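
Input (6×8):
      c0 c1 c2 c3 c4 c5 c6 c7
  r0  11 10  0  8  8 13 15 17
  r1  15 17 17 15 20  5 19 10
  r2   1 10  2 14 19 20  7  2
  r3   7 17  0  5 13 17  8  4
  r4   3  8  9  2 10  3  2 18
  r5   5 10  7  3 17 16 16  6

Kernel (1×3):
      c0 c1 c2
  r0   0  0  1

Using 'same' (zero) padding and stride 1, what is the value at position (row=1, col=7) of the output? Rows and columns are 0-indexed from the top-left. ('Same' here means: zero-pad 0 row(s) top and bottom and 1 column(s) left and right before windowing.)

The receptive field on the zero-padded input at this output position is [19 10 0]. Elementwise product with the kernel and sum: 0·1.

0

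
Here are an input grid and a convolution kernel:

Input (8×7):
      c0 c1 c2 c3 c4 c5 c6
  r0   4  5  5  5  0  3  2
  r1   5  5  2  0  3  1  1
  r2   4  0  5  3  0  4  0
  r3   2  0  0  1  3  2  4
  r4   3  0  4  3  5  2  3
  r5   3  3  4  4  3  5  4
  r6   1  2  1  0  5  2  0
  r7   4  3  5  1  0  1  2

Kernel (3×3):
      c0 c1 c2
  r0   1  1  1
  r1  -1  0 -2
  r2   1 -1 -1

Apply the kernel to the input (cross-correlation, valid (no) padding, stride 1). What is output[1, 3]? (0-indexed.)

The receptive field on the input at this output position is [0 3 1 / 3 0 4 / 1 3 2]. Elementwise product with the kernel and sum: 0·1 + 3·1 + 1·1 + 3·-1 + 4·-2 + 1·1 + 3·-1 + 2·-1.

-11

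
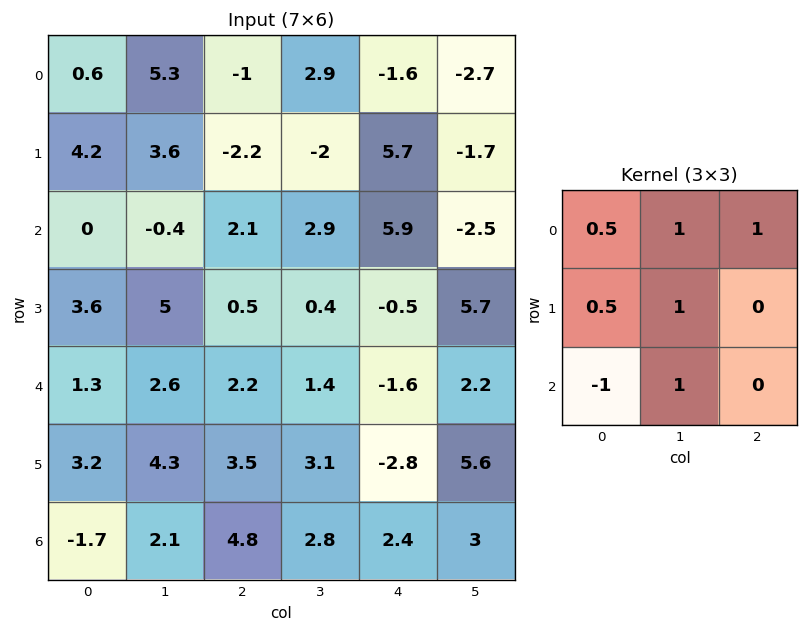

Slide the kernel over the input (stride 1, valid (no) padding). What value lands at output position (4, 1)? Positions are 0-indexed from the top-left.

The receptive field on the input at this output position is [2.6 2.2 1.4 / 4.3 3.5 3.1 / 2.1 4.8 2.8]. Elementwise product with the kernel and sum: 2.6·0.5 + 2.2·1 + 1.4·1 + 4.3·0.5 + 3.5·1 + 2.1·-1 + 4.8·1.

13.25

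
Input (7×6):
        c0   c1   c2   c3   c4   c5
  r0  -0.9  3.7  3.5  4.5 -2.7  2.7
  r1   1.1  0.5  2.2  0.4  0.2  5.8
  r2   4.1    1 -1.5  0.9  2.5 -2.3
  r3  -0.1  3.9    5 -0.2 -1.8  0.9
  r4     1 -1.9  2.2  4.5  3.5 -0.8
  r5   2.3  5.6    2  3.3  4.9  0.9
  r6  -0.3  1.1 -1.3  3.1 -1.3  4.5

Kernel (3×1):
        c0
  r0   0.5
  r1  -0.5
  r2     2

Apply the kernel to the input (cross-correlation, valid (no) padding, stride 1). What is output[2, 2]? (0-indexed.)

The receptive field on the input at this output position is [-1.5 / 5 / 2.2]. Elementwise product with the kernel and sum: -1.5·0.5 + 5·-0.5 + 2.2·2.

1.15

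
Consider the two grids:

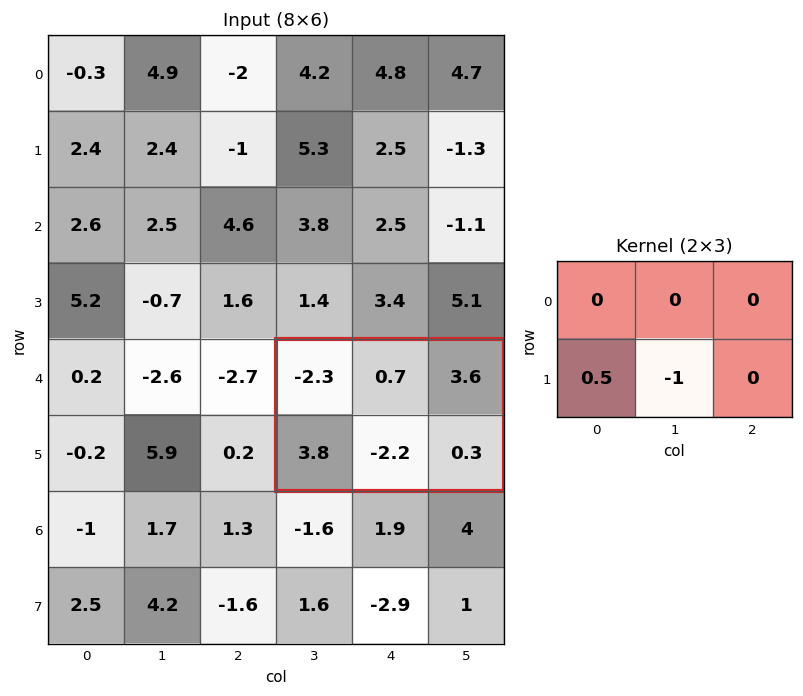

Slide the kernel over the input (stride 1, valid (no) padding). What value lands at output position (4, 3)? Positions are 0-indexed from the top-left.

4.1

The receptive field on the input at this output position is [-2.3 0.7 3.6 / 3.8 -2.2 0.3]. Elementwise product with the kernel and sum: 3.8·0.5 + -2.2·-1.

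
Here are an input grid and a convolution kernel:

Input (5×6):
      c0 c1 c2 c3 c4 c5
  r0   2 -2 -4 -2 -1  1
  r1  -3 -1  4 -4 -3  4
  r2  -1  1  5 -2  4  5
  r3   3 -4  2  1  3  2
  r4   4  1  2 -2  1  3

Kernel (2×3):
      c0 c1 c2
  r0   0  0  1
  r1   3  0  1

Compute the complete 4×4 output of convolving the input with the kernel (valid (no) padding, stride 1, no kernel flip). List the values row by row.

-9 -9 8 -7
6 -3 16 3
16 -13 13 10
16 2 10 -1

Output[0,0]: The receptive field on the input at this output position is [2 -2 -4 / -3 -1 4]. Elementwise product with the kernel and sum: -4·1 + -3·3 + 4·1.
Output[0,1]: The receptive field on the input at this output position is [-2 -4 -2 / -1 4 -4]. Elementwise product with the kernel and sum: -2·1 + -1·3 + -4·1.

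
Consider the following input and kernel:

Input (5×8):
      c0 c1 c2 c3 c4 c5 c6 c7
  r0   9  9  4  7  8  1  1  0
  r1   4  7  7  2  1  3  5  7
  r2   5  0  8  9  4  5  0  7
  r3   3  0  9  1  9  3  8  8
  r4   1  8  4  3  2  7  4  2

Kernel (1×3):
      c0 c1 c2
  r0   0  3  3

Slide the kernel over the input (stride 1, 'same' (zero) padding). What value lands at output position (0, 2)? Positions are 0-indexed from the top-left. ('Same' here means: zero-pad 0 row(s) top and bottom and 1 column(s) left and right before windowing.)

33

The receptive field on the zero-padded input at this output position is [9 4 7]. Elementwise product with the kernel and sum: 4·3 + 7·3.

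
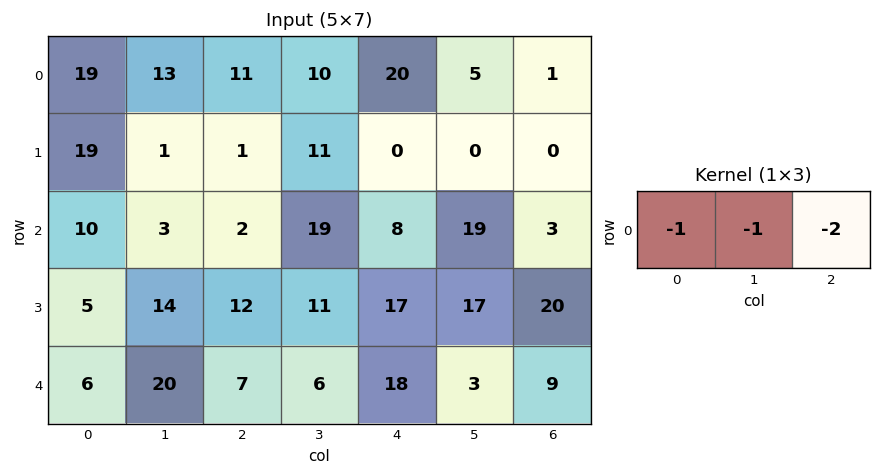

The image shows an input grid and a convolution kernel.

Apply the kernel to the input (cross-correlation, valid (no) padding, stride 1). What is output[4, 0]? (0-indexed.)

-40

The receptive field on the input at this output position is [6 20 7]. Elementwise product with the kernel and sum: 6·-1 + 20·-1 + 7·-2.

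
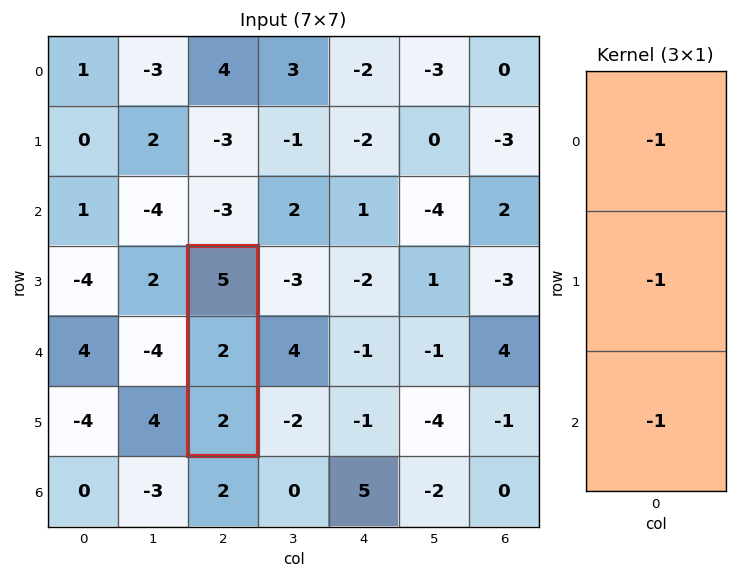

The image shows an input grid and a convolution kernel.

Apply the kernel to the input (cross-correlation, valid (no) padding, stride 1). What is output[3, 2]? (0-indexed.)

-9

The receptive field on the input at this output position is [5 / 2 / 2]. Elementwise product with the kernel and sum: 5·-1 + 2·-1 + 2·-1.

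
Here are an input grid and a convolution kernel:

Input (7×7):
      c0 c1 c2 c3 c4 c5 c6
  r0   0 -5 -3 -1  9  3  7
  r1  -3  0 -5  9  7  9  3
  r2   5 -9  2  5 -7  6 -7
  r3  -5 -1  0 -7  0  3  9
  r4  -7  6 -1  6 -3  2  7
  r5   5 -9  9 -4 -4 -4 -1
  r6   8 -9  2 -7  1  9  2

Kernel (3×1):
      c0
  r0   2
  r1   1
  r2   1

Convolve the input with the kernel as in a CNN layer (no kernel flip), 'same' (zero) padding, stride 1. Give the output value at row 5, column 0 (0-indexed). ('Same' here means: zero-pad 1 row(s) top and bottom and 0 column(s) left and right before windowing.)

The receptive field on the zero-padded input at this output position is [-7 / 5 / 8]. Elementwise product with the kernel and sum: -7·2 + 5·1 + 8·1.

-1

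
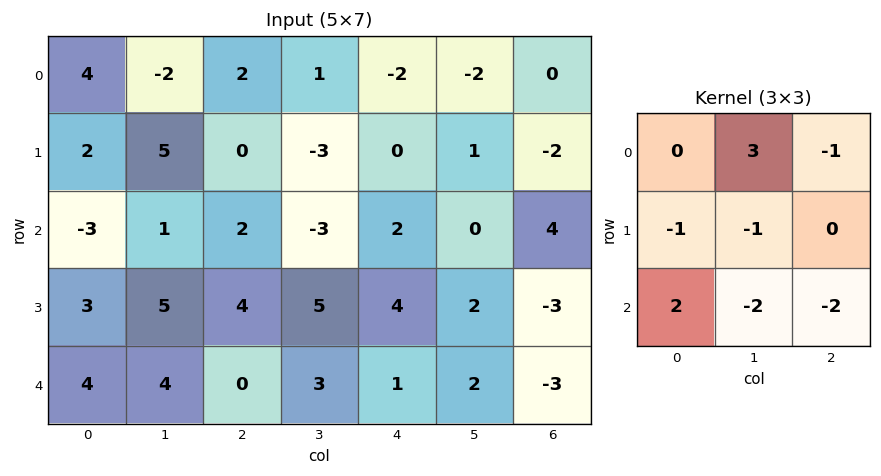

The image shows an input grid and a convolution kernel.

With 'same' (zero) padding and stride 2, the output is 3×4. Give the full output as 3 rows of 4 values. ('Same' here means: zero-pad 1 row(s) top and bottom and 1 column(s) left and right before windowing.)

-18 16 -7 8
-12 -8 -2 0
0 3 6 -8

Output[0,0]: The receptive field on the zero-padded input at this output position is [0 0 0 / 0 4 -2 / 0 2 5]. Elementwise product with the kernel and sum: 0·3 + 0·-1 + 0·-1 + 4·-1 + 0·2 + 2·-2 + 5·-2.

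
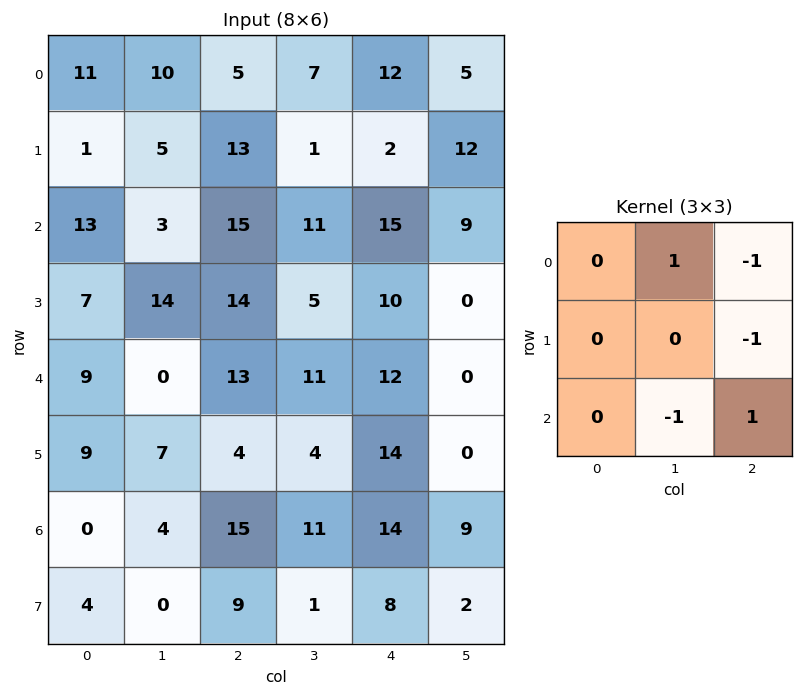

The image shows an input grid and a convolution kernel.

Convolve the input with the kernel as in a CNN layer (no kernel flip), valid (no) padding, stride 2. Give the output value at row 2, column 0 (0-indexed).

The receptive field on the input at this output position is [9 0 13 / 9 7 4 / 0 4 15]. Elementwise product with the kernel and sum: 0·1 + 13·-1 + 4·-1 + 4·-1 + 15·1.

-6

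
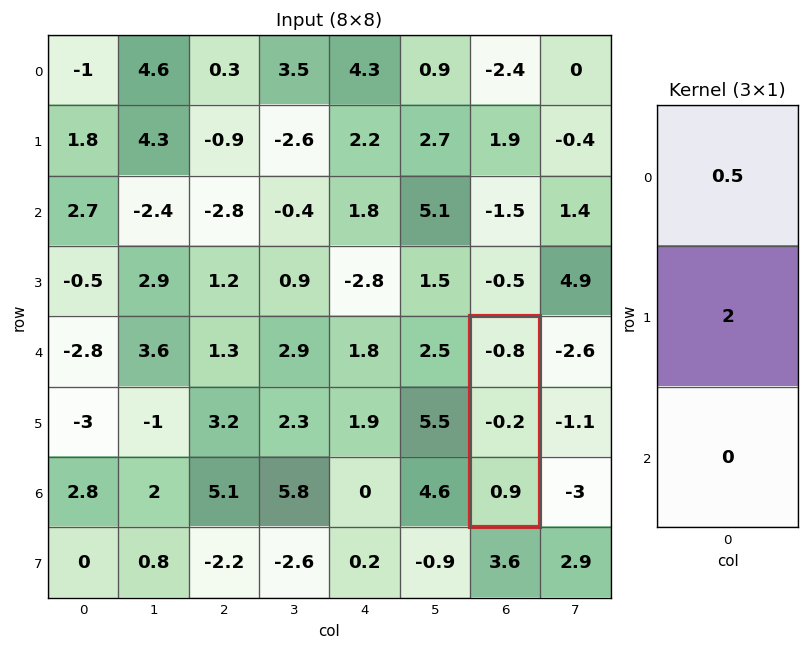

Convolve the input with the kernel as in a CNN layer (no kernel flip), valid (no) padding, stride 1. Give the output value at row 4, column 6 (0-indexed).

The receptive field on the input at this output position is [-0.8 / -0.2 / 0.9]. Elementwise product with the kernel and sum: -0.8·0.5 + -0.2·2.

-0.8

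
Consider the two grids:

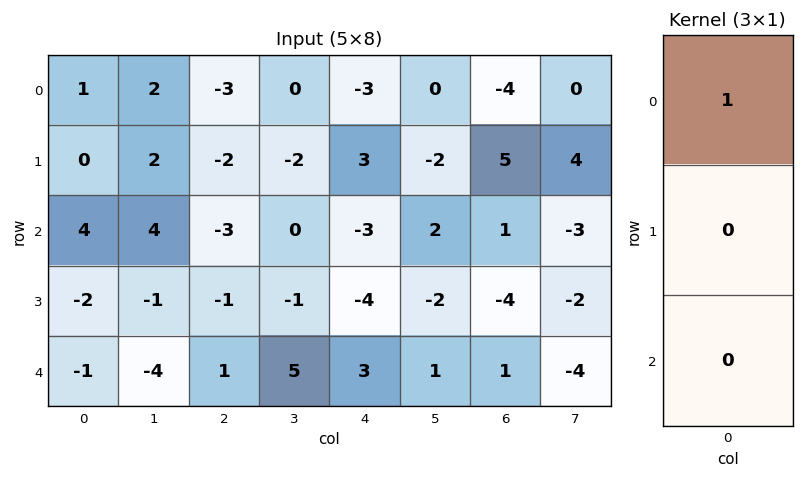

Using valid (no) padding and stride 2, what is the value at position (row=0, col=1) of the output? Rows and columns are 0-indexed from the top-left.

-3

The receptive field on the input at this output position is [-3 / -2 / -3]. Elementwise product with the kernel and sum: -3·1.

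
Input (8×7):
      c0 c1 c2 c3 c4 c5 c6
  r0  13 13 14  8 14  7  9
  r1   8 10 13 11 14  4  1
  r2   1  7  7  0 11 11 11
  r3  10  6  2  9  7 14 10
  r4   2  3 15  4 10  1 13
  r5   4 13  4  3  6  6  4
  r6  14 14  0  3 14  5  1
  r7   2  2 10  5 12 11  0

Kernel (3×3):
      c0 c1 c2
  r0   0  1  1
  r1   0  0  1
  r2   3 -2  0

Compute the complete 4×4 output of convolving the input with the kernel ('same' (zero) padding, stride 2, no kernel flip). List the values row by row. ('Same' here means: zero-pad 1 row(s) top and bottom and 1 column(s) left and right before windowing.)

Output[0,0]: The receptive field on the zero-padded input at this output position is [0 0 0 / 0 13 13 / 0 8 10]. Elementwise product with the kernel and sum: 0·1 + 0·1 + 13·1 + 0·3 + 8·-2.
Output[0,1]: The receptive field on the zero-padded input at this output position is [0 0 0 / 13 14 8 / 10 13 11]. Elementwise product with the kernel and sum: 0·1 + 0·1 + 8·1 + 10·3 + 13·-2.

-3 12 12 10
5 38 42 23
11 46 19 20
27 -4 8 37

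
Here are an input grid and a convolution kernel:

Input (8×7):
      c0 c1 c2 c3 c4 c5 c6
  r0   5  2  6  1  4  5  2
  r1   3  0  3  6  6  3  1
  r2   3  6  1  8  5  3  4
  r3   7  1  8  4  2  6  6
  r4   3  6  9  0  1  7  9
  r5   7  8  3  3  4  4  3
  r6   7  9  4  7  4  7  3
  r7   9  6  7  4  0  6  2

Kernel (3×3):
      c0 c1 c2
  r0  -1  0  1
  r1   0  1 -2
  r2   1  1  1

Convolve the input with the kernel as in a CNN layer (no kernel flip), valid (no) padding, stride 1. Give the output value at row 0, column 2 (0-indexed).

The receptive field on the input at this output position is [6 1 4 / 3 6 6 / 1 8 5]. Elementwise product with the kernel and sum: 6·-1 + 4·1 + 6·1 + 6·-2 + 1·1 + 8·1 + 5·1.

6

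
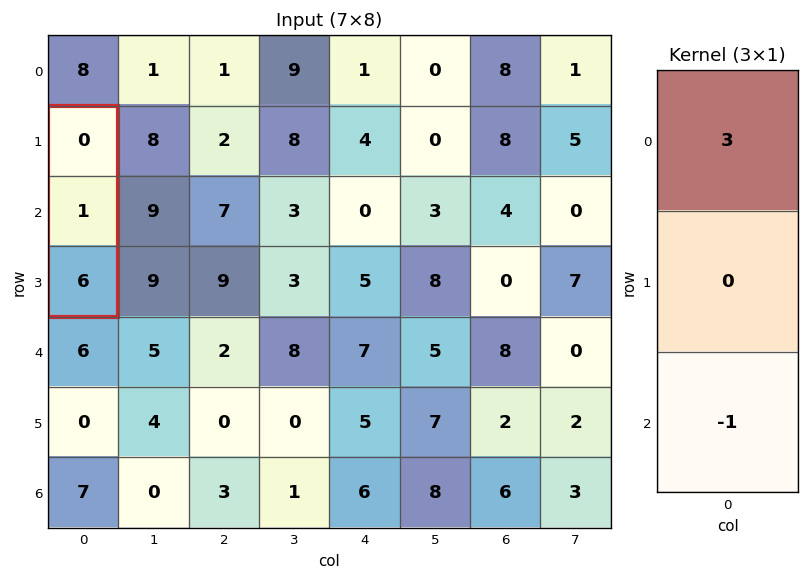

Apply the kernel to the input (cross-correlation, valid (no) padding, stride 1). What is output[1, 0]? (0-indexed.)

-6

The receptive field on the input at this output position is [0 / 1 / 6]. Elementwise product with the kernel and sum: 0·3 + 6·-1.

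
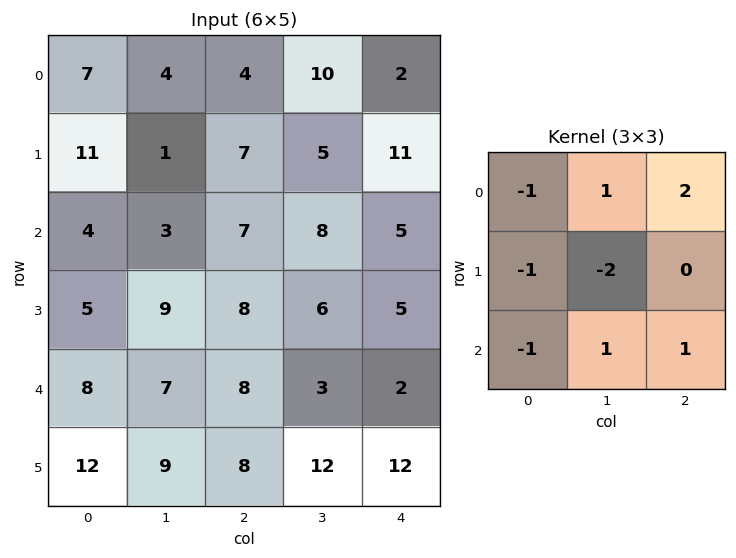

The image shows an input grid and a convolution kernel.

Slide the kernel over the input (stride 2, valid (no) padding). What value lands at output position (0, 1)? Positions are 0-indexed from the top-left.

The receptive field on the input at this output position is [4 10 2 / 7 5 11 / 7 8 5]. Elementwise product with the kernel and sum: 4·-1 + 10·1 + 2·2 + 7·-1 + 5·-2 + 7·-1 + 8·1 + 5·1.

-1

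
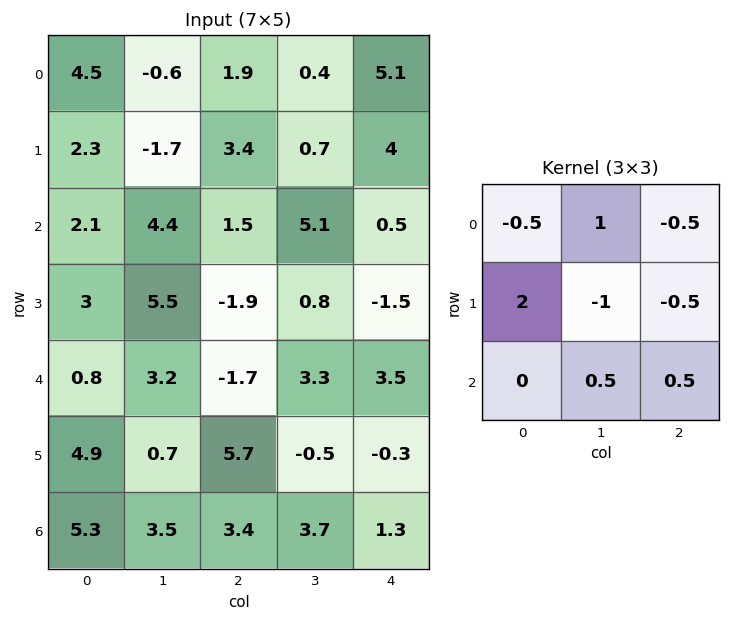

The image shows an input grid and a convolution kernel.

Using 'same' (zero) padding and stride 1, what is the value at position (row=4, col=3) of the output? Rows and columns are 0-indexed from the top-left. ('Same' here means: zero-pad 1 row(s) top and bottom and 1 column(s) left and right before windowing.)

The receptive field on the zero-padded input at this output position is [-1.9 0.8 -1.5 / -1.7 3.3 3.5 / 5.7 -0.5 -0.3]. Elementwise product with the kernel and sum: -1.9·-0.5 + 0.8·1 + -1.5·-0.5 + -1.7·2 + 3.3·-1 + 3.5·-0.5 + -0.5·0.5 + -0.3·0.5.

-6.35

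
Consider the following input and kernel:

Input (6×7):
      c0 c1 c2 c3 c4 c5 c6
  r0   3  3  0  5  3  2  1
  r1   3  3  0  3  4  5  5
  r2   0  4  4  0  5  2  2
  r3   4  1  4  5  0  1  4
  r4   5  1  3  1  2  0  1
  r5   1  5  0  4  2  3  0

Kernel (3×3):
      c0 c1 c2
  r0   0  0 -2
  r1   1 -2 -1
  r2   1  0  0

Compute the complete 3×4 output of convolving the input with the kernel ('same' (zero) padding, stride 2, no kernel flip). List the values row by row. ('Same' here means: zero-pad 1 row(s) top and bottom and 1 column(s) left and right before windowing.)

-9 1 0 5
-10 -9 -17 -1
-13 -11 -1 1

Output[0,0]: The receptive field on the zero-padded input at this output position is [0 0 0 / 0 3 3 / 0 3 3]. Elementwise product with the kernel and sum: 0·-2 + 0·1 + 3·-2 + 3·-1 + 0·1.
Output[0,1]: The receptive field on the zero-padded input at this output position is [0 0 0 / 3 0 5 / 3 0 3]. Elementwise product with the kernel and sum: 0·-2 + 3·1 + 0·-2 + 5·-1 + 3·1.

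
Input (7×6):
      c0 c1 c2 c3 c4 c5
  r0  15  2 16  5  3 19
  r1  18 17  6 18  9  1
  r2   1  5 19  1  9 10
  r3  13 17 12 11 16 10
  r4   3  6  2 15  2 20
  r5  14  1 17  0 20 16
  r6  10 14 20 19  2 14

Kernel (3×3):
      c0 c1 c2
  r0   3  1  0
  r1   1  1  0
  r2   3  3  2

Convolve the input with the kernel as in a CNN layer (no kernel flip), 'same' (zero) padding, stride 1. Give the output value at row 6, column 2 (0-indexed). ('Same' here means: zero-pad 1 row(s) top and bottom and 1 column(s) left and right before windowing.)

54

The receptive field on the zero-padded input at this output position is [1 17 0 / 14 20 19 / 0 0 0]. Elementwise product with the kernel and sum: 1·3 + 17·1 + 14·1 + 20·1 + 0·3 + 0·3 + 0·2.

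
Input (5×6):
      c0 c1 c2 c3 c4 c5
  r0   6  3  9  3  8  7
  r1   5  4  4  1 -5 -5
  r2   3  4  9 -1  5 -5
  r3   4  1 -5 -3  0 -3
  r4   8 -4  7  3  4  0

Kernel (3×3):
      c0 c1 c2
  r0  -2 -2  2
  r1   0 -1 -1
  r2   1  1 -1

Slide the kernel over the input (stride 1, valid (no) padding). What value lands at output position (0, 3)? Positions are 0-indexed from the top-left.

The receptive field on the input at this output position is [3 8 7 / 1 -5 -5 / -1 5 -5]. Elementwise product with the kernel and sum: 3·-2 + 8·-2 + 7·2 + -5·-1 + -5·-1 + -1·1 + 5·1 + -5·-1.

11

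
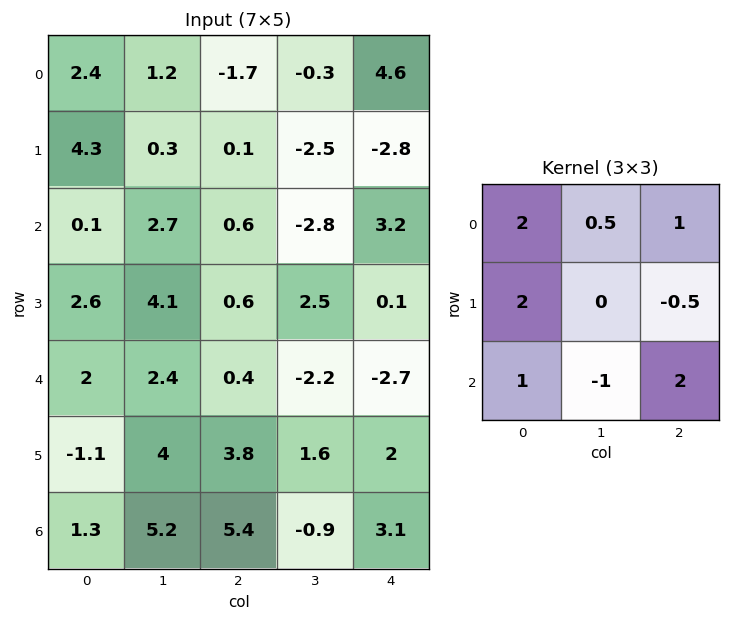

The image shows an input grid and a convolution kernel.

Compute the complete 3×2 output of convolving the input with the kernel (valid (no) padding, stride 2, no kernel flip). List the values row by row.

10.85 12.45
7.45 1.35
8.4 16.1

Output[0,0]: The receptive field on the input at this output position is [2.4 1.2 -1.7 / 4.3 0.3 0.1 / 0.1 2.7 0.6]. Elementwise product with the kernel and sum: 2.4·2 + 1.2·0.5 + -1.7·1 + 4.3·2 + 0.1·-0.5 + 0.1·1 + 2.7·-1 + 0.6·2.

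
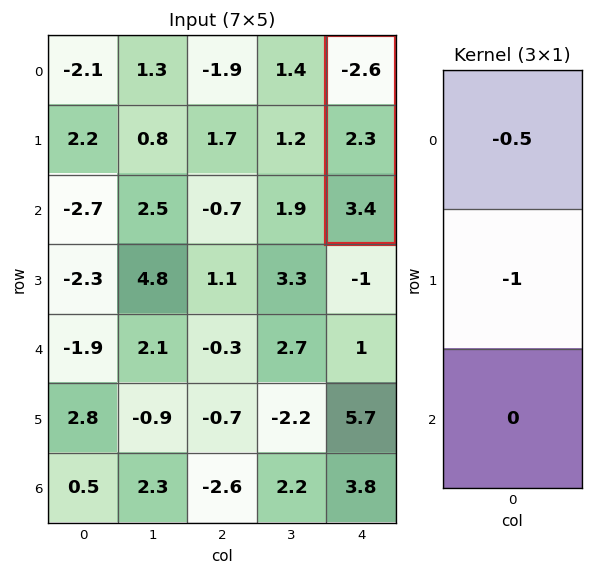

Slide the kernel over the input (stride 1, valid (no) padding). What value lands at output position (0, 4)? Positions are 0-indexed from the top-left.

The receptive field on the input at this output position is [-2.6 / 2.3 / 3.4]. Elementwise product with the kernel and sum: -2.6·-0.5 + 2.3·-1.

-1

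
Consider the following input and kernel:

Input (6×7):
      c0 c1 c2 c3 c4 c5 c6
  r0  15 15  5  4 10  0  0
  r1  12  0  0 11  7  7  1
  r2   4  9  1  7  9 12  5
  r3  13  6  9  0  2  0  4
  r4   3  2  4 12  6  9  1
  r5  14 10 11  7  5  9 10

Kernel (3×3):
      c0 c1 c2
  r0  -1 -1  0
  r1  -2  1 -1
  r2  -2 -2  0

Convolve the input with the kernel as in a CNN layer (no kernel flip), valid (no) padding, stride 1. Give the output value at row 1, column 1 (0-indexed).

The receptive field on the input at this output position is [0 0 11 / 9 1 7 / 6 9 0]. Elementwise product with the kernel and sum: 0·-1 + 0·-1 + 9·-2 + 1·1 + 7·-1 + 6·-2 + 9·-2.

-54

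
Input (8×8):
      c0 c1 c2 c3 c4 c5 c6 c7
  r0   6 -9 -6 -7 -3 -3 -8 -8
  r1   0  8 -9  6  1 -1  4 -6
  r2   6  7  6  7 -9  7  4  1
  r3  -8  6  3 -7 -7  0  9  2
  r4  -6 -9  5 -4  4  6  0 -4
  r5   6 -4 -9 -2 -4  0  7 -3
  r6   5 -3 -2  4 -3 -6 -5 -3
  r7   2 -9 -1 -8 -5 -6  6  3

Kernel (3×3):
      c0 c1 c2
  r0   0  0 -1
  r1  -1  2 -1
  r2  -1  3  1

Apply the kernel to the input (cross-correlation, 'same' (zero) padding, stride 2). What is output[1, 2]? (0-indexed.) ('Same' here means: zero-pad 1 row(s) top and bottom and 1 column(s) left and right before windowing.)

-45

The receptive field on the zero-padded input at this output position is [6 1 -1 / 7 -9 7 / -7 -7 0]. Elementwise product with the kernel and sum: -1·-1 + 7·-1 + -9·2 + 7·-1 + -7·-1 + -7·3 + 0·1.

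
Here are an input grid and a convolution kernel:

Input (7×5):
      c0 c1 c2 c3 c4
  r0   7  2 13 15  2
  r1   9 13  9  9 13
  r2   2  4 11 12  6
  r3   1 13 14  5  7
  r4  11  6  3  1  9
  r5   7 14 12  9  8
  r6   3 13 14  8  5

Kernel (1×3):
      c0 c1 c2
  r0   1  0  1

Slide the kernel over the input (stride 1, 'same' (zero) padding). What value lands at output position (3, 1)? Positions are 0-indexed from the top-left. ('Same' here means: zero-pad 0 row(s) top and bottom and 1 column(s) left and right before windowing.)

15

The receptive field on the zero-padded input at this output position is [1 13 14]. Elementwise product with the kernel and sum: 1·1 + 14·1.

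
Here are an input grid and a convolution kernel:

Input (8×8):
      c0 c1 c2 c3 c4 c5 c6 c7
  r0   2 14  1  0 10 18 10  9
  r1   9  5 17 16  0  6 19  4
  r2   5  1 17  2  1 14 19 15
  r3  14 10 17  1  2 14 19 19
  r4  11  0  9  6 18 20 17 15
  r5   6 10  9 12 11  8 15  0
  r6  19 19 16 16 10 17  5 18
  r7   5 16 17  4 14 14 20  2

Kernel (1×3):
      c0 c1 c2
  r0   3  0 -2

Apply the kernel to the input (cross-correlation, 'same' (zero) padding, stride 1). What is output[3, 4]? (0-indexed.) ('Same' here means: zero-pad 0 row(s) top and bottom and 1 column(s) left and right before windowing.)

The receptive field on the zero-padded input at this output position is [1 2 14]. Elementwise product with the kernel and sum: 1·3 + 14·-2.

-25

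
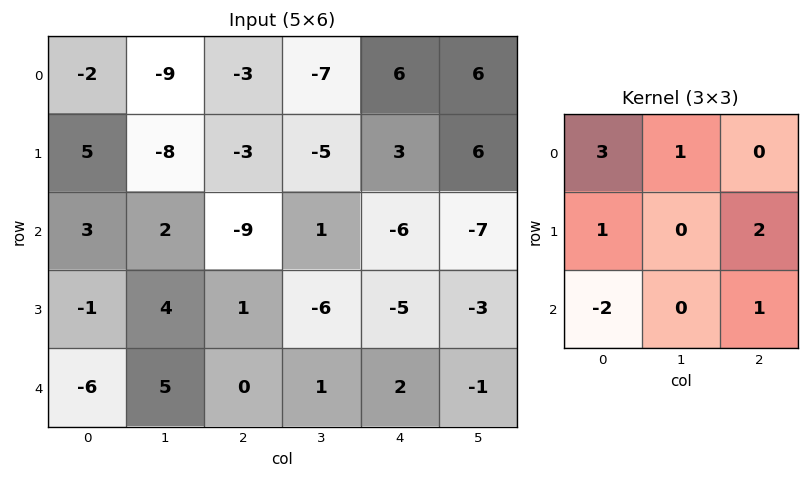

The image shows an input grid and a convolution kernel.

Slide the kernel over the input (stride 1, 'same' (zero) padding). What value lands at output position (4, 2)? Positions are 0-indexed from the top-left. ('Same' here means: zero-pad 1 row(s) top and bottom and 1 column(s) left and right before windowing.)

The receptive field on the zero-padded input at this output position is [4 1 -6 / 5 0 1 / 0 0 0]. Elementwise product with the kernel and sum: 4·3 + 1·1 + 5·1 + 1·2 + 0·-2 + 0·1.

20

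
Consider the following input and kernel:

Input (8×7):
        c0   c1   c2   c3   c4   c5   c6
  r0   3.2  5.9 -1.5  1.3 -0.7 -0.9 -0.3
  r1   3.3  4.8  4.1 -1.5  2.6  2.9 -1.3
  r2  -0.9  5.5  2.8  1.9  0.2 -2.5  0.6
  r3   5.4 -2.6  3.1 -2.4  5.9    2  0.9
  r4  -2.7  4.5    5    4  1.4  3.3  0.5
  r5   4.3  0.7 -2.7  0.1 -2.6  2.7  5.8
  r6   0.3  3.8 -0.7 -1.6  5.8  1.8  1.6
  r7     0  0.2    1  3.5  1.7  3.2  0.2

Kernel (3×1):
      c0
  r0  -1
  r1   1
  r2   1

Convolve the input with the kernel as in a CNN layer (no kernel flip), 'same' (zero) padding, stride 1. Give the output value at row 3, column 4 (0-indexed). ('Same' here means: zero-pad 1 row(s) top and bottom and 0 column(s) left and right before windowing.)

7.1

The receptive field on the zero-padded input at this output position is [0.2 / 5.9 / 1.4]. Elementwise product with the kernel and sum: 0.2·-1 + 5.9·1 + 1.4·1.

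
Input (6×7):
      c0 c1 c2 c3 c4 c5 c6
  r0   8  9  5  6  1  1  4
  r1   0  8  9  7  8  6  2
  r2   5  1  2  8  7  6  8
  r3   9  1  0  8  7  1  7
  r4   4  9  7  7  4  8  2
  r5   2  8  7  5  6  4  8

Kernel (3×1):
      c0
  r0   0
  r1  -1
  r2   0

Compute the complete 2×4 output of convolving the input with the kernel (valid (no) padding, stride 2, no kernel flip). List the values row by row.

0 -9 -8 -2
-9 0 -7 -7

Output[0,0]: The receptive field on the input at this output position is [8 / 0 / 5]. Elementwise product with the kernel and sum: 0·-1.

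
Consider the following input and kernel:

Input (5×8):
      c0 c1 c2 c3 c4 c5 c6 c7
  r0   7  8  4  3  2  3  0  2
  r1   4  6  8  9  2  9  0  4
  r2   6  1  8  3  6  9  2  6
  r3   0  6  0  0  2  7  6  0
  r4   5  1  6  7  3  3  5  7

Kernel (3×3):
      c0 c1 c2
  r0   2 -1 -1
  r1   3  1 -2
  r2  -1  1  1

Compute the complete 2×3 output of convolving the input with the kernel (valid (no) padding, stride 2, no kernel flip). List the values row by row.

Output[0,0]: The receptive field on the input at this output position is [7 8 4 / 4 6 8 / 6 1 8]. Elementwise product with the kernel and sum: 7·2 + 8·-1 + 4·-1 + 4·3 + 6·1 + 8·-2 + 6·-1 + 1·1 + 8·1.
Output[0,1]: The receptive field on the input at this output position is [4 3 2 / 8 9 2 / 8 3 6]. Elementwise product with the kernel and sum: 4·2 + 3·-1 + 2·-1 + 8·3 + 9·1 + 2·-2 + 8·-1 + 3·1 + 6·1.

7 33 21
11 7 7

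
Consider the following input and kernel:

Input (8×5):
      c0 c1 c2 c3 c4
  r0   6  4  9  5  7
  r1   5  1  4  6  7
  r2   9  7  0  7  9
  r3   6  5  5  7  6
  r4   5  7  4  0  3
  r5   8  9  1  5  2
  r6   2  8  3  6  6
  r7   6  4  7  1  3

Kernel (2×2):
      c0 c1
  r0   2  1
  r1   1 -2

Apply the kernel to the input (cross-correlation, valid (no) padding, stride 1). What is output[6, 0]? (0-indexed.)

The receptive field on the input at this output position is [2 8 / 6 4]. Elementwise product with the kernel and sum: 2·2 + 8·1 + 6·1 + 4·-2.

10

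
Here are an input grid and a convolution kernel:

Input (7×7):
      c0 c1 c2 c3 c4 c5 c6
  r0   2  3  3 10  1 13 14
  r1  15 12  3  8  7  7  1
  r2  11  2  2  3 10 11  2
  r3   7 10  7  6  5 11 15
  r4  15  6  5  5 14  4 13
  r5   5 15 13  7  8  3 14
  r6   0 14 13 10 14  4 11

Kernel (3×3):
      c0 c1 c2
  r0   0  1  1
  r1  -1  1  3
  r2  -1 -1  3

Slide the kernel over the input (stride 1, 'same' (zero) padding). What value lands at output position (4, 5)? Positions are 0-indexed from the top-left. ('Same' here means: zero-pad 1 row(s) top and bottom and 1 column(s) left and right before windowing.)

The receptive field on the zero-padded input at this output position is [5 11 15 / 14 4 13 / 8 3 14]. Elementwise product with the kernel and sum: 11·1 + 15·1 + 14·-1 + 4·1 + 13·3 + 8·-1 + 3·-1 + 14·3.

86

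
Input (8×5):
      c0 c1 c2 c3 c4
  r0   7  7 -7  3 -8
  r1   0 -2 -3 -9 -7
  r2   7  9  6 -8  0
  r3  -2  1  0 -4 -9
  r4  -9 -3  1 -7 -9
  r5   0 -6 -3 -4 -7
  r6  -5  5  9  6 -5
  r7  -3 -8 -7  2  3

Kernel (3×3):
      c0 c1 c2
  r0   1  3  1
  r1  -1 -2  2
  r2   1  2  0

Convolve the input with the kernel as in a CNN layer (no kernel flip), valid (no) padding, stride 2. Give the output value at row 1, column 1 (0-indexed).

-41

The receptive field on the input at this output position is [6 -8 0 / 0 -4 -9 / 1 -7 -9]. Elementwise product with the kernel and sum: 6·1 + -8·3 + 0·1 + 0·-1 + -4·-2 + -9·2 + 1·1 + -7·2.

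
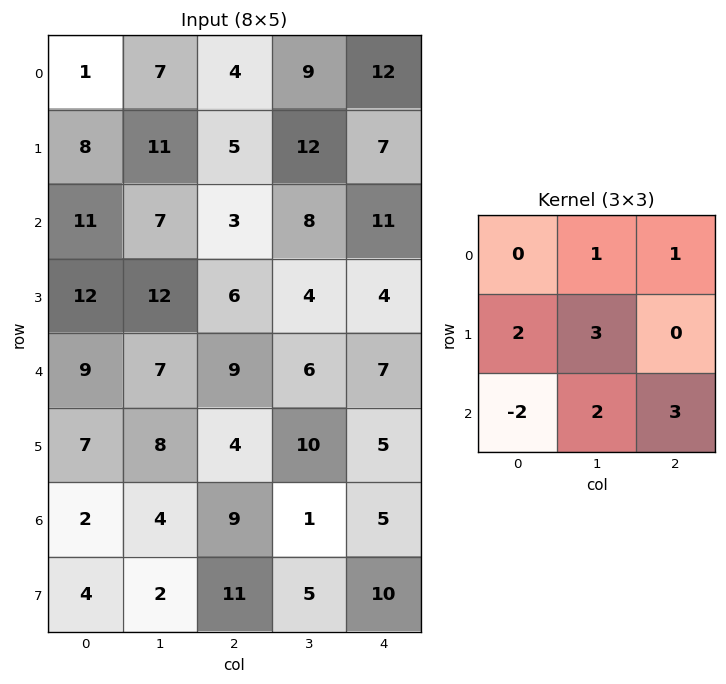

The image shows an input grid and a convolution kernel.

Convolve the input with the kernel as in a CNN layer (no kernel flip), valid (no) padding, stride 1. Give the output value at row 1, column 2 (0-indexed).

57

The receptive field on the input at this output position is [5 12 7 / 3 8 11 / 6 4 4]. Elementwise product with the kernel and sum: 12·1 + 7·1 + 3·2 + 8·3 + 6·-2 + 4·2 + 4·3.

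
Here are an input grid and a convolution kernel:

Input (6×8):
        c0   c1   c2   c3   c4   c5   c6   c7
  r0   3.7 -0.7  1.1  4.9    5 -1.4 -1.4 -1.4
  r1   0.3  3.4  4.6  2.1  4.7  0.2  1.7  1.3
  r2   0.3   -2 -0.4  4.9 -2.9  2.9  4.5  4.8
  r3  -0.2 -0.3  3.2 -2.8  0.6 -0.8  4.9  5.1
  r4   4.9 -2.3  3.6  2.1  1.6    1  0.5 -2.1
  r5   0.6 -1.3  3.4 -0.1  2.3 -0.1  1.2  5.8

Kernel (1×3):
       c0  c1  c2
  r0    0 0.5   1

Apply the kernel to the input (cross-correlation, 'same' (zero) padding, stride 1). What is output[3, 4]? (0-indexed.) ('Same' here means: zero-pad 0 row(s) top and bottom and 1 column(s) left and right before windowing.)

-0.5

The receptive field on the zero-padded input at this output position is [-2.8 0.6 -0.8]. Elementwise product with the kernel and sum: 0.6·0.5 + -0.8·1.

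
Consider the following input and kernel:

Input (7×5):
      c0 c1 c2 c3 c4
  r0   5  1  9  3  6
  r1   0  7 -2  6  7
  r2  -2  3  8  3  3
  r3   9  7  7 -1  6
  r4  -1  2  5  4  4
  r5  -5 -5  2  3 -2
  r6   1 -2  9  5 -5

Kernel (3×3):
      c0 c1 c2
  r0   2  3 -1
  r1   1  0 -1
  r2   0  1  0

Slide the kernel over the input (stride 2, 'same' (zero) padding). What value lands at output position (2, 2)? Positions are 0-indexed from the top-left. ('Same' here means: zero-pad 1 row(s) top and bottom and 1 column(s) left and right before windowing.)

The receptive field on the zero-padded input at this output position is [-1 6 0 / 4 4 0 / 3 -2 0]. Elementwise product with the kernel and sum: -1·2 + 6·3 + 0·-1 + 4·1 + 0·-1 + -2·1.

18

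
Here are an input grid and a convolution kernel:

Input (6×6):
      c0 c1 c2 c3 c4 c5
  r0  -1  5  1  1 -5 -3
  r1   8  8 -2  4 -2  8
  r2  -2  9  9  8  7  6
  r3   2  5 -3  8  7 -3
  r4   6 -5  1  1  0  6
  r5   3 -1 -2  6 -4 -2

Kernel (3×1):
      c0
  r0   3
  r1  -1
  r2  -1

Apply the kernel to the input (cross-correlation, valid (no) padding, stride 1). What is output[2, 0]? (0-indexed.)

The receptive field on the input at this output position is [-2 / 2 / 6]. Elementwise product with the kernel and sum: -2·3 + 2·-1 + 6·-1.

-14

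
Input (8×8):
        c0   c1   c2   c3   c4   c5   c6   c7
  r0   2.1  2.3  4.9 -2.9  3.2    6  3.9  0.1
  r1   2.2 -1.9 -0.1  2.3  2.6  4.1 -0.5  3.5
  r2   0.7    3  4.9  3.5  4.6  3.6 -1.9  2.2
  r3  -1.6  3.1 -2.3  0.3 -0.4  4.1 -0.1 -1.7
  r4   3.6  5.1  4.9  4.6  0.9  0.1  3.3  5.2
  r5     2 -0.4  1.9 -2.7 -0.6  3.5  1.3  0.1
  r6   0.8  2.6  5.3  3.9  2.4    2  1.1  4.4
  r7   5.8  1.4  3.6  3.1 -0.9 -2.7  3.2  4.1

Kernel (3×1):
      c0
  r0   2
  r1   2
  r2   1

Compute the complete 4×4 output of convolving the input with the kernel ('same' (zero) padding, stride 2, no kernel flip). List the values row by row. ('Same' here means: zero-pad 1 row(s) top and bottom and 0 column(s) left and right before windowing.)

6.4 9.7 9 7.3
4.2 7.3 14 -4.9
6 7.1 0.4 7.7
11.4 18 2.7 8

Output[0,0]: The receptive field on the zero-padded input at this output position is [0 / 2.1 / 2.2]. Elementwise product with the kernel and sum: 0·2 + 2.1·2 + 2.2·1.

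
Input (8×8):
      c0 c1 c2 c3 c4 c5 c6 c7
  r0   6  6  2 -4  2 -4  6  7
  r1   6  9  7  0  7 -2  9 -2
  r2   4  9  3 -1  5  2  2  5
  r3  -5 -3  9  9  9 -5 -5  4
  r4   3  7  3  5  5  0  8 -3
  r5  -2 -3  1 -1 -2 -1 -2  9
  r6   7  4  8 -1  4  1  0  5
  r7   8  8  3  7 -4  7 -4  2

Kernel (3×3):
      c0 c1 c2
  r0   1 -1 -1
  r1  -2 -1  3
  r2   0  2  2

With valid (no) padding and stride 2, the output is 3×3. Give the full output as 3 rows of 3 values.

Output[0,0]: The receptive field on the input at this output position is [6 6 2 / 6 9 7 / 4 9 3]. Elementwise product with the kernel and sum: 6·1 + 6·-1 + 2·-1 + 6·-2 + 9·-1 + 7·3 + 9·2 + 3·2.
Output[0,1]: The receptive field on the input at this output position is [2 -4 2 / 7 0 7 / 3 -1 5]. Elementwise product with the kernel and sum: 2·1 + -4·-1 + 2·-1 + 7·-2 + 0·-1 + 7·3 + -1·2 + 5·2.

22 19 23
52 19 -11
27 -8 -2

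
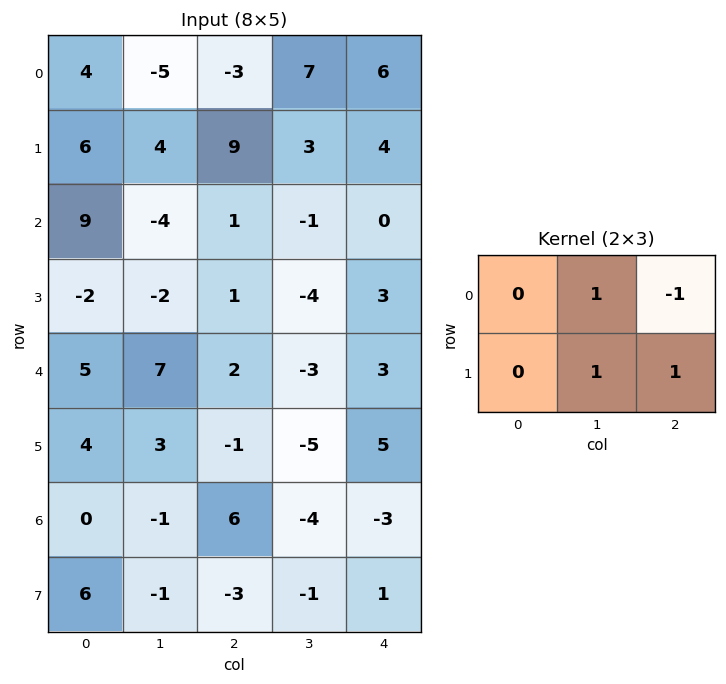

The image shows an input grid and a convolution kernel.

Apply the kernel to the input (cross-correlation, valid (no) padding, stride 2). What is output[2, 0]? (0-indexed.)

The receptive field on the input at this output position is [5 7 2 / 4 3 -1]. Elementwise product with the kernel and sum: 7·1 + 2·-1 + 3·1 + -1·1.

7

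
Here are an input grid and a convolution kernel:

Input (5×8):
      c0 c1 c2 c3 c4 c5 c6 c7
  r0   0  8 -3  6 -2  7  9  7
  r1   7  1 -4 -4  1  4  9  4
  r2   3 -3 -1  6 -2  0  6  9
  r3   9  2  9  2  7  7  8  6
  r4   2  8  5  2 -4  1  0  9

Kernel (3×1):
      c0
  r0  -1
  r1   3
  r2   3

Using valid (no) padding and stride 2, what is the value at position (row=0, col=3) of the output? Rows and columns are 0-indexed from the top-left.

36

The receptive field on the input at this output position is [9 / 9 / 6]. Elementwise product with the kernel and sum: 9·-1 + 9·3 + 6·3.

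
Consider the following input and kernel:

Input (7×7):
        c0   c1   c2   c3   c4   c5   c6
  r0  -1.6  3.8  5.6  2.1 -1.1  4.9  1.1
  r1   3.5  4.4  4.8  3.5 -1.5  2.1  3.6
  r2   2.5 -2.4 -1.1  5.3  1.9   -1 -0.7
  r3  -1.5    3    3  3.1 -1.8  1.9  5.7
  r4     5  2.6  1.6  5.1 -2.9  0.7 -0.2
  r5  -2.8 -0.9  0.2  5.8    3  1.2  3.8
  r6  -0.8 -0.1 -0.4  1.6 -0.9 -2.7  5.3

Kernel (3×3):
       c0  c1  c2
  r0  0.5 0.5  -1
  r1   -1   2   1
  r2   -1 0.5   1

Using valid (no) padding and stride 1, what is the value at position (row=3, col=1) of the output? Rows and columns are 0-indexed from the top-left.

12.4

The receptive field on the input at this output position is [3 3 3.1 / 2.6 1.6 5.1 / -0.9 0.2 5.8]. Elementwise product with the kernel and sum: 3·0.5 + 3·0.5 + 3.1·-1 + 2.6·-1 + 1.6·2 + 5.1·1 + -0.9·-1 + 0.2·0.5 + 5.8·1.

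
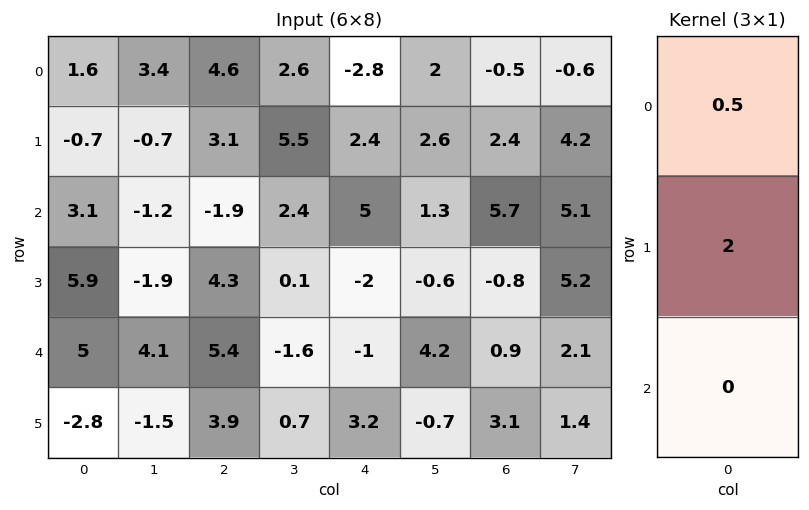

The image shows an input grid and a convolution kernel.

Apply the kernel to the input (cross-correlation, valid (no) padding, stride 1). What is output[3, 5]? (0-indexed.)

The receptive field on the input at this output position is [-0.6 / 4.2 / -0.7]. Elementwise product with the kernel and sum: -0.6·0.5 + 4.2·2.

8.1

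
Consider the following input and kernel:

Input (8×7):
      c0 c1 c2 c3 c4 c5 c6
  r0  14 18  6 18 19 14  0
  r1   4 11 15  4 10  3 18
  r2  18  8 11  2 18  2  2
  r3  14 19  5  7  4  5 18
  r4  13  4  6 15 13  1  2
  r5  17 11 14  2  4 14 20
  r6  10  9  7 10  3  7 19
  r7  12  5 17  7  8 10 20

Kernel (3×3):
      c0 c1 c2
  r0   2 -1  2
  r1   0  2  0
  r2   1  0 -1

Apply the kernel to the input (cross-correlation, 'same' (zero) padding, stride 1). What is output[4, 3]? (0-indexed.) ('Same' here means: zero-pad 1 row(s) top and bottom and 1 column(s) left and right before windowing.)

51

The receptive field on the zero-padded input at this output position is [5 7 4 / 6 15 13 / 14 2 4]. Elementwise product with the kernel and sum: 5·2 + 7·-1 + 4·2 + 15·2 + 14·1 + 4·-1.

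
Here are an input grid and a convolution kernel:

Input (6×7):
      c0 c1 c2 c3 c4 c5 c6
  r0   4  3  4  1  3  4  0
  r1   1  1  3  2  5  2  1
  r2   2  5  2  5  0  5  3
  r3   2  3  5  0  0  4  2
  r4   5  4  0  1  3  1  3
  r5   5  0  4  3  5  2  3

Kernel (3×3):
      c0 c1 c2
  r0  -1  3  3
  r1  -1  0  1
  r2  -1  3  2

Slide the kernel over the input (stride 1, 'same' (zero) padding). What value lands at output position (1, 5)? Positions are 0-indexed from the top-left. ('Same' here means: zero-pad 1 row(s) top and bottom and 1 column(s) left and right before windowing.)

The receptive field on the zero-padded input at this output position is [3 4 0 / 5 2 1 / 0 5 3]. Elementwise product with the kernel and sum: 3·-1 + 4·3 + 0·3 + 5·-1 + 1·1 + 0·-1 + 5·3 + 3·2.

26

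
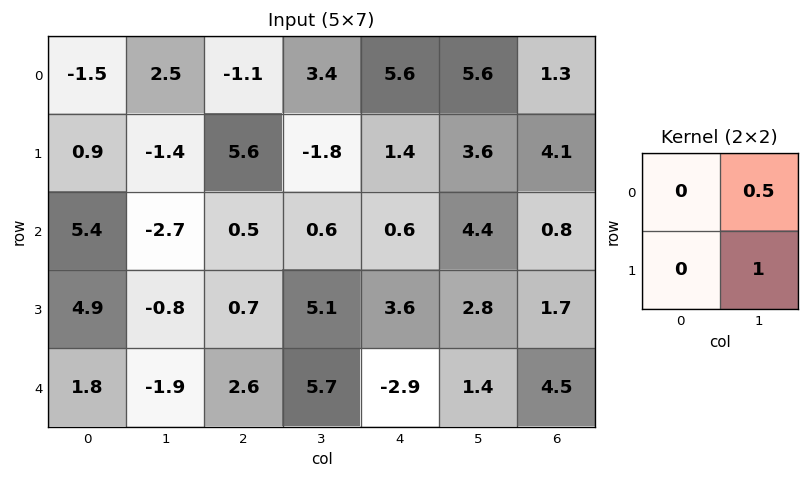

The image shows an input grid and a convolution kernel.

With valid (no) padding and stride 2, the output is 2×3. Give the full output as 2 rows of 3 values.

Output[0,0]: The receptive field on the input at this output position is [-1.5 2.5 / 0.9 -1.4]. Elementwise product with the kernel and sum: 2.5·0.5 + -1.4·1.

-0.15 -0.1 6.4
-2.15 5.4 5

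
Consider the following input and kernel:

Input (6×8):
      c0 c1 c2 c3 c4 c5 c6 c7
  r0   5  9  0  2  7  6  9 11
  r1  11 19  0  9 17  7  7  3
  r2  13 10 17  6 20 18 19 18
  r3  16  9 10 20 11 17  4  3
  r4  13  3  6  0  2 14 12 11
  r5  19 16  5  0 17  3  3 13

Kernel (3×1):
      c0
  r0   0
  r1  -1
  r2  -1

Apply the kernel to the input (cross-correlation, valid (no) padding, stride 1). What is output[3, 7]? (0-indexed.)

The receptive field on the input at this output position is [3 / 11 / 13]. Elementwise product with the kernel and sum: 11·-1 + 13·-1.

-24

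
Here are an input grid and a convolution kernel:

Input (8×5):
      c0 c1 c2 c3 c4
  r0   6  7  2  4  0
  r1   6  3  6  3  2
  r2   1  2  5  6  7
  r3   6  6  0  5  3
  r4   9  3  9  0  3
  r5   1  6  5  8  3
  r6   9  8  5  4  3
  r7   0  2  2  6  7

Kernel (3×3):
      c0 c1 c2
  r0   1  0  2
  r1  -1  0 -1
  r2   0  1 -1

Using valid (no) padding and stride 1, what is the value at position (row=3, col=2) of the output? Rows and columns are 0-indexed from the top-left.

-1

The receptive field on the input at this output position is [0 5 3 / 9 0 3 / 5 8 3]. Elementwise product with the kernel and sum: 0·1 + 3·2 + 9·-1 + 3·-1 + 8·1 + 3·-1.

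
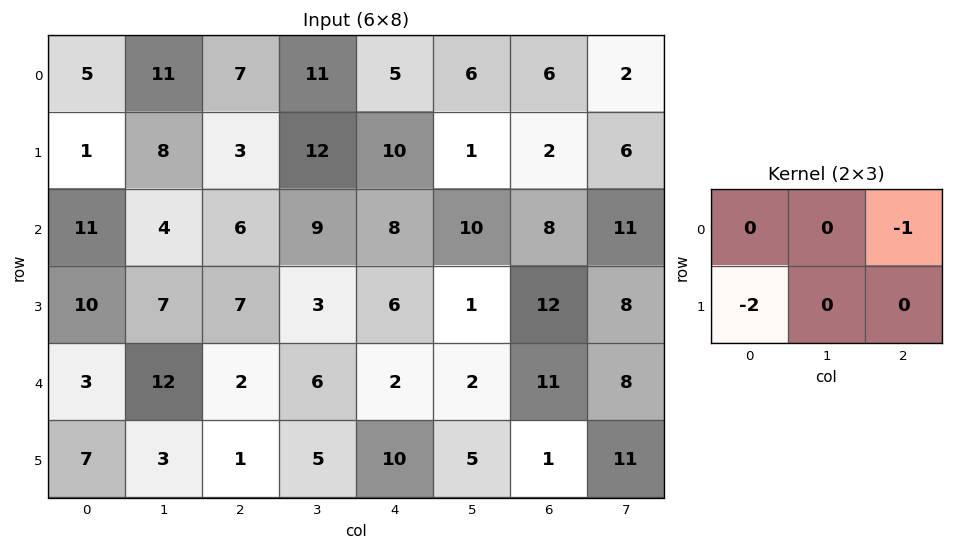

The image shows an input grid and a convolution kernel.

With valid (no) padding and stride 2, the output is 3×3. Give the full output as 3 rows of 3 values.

-9 -11 -26
-26 -22 -20
-16 -4 -31

Output[0,0]: The receptive field on the input at this output position is [5 11 7 / 1 8 3]. Elementwise product with the kernel and sum: 7·-1 + 1·-2.
Output[0,1]: The receptive field on the input at this output position is [7 11 5 / 3 12 10]. Elementwise product with the kernel and sum: 5·-1 + 3·-2.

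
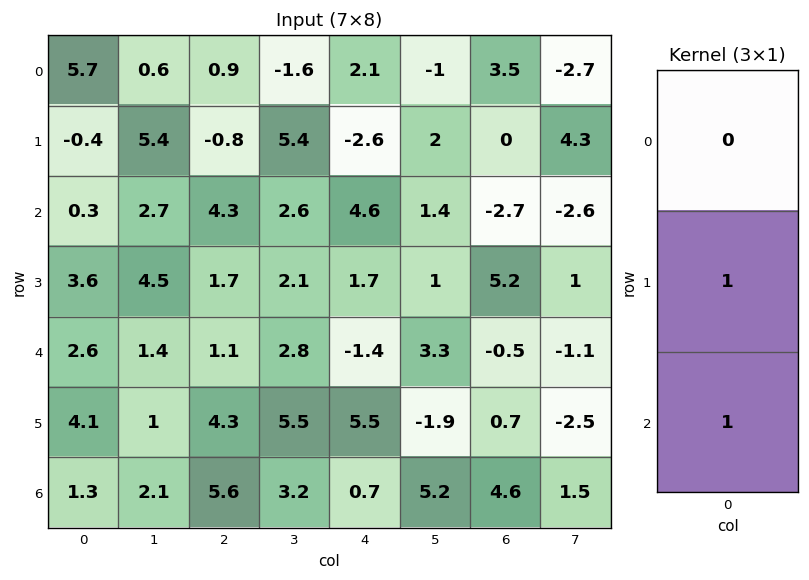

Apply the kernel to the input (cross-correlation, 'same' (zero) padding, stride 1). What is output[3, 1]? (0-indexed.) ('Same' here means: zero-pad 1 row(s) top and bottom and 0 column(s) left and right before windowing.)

The receptive field on the zero-padded input at this output position is [2.7 / 4.5 / 1.4]. Elementwise product with the kernel and sum: 4.5·1 + 1.4·1.

5.9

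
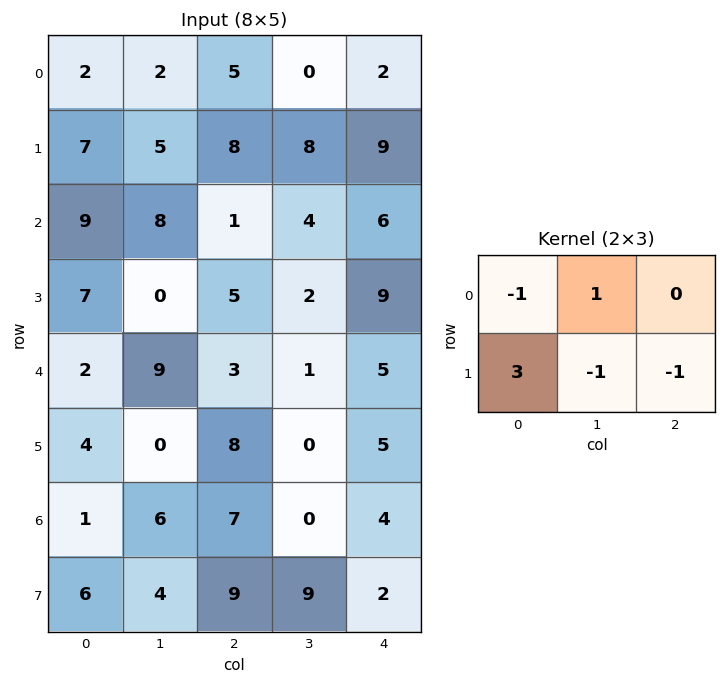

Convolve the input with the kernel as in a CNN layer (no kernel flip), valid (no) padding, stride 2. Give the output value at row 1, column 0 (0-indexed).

The receptive field on the input at this output position is [9 8 1 / 7 0 5]. Elementwise product with the kernel and sum: 9·-1 + 8·1 + 7·3 + 0·-1 + 5·-1.

15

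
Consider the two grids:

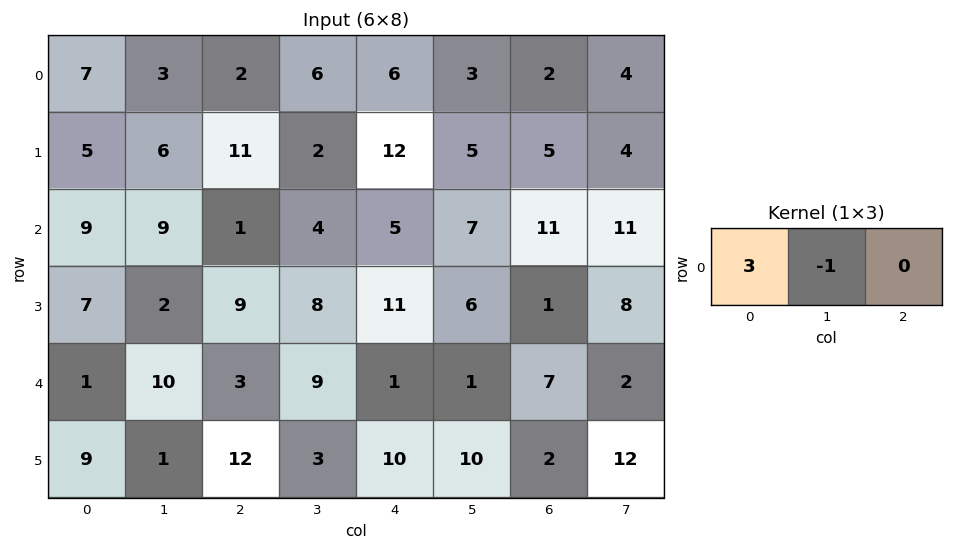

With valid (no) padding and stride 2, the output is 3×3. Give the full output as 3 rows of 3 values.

Output[0,0]: The receptive field on the input at this output position is [7 3 2]. Elementwise product with the kernel and sum: 7·3 + 3·-1.

18 0 15
18 -1 8
-7 0 2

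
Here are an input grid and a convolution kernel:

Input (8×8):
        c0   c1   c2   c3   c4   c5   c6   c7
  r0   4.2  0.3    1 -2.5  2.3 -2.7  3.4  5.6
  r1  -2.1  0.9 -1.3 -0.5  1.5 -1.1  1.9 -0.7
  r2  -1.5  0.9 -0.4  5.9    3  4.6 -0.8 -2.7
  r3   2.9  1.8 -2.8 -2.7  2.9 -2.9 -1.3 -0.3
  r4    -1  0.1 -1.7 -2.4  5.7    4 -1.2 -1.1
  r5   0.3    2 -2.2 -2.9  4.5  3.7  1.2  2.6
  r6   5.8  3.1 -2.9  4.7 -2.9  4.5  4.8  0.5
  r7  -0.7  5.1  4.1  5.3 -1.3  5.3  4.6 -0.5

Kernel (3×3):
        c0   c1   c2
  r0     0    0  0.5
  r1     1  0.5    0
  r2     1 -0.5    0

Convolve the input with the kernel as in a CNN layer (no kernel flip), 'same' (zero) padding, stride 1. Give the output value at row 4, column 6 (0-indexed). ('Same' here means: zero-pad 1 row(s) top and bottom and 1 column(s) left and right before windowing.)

6.35

The receptive field on the zero-padded input at this output position is [-2.9 -1.3 -0.3 / 4 -1.2 -1.1 / 3.7 1.2 2.6]. Elementwise product with the kernel and sum: -0.3·0.5 + 4·1 + -1.2·0.5 + 3.7·1 + 1.2·-0.5.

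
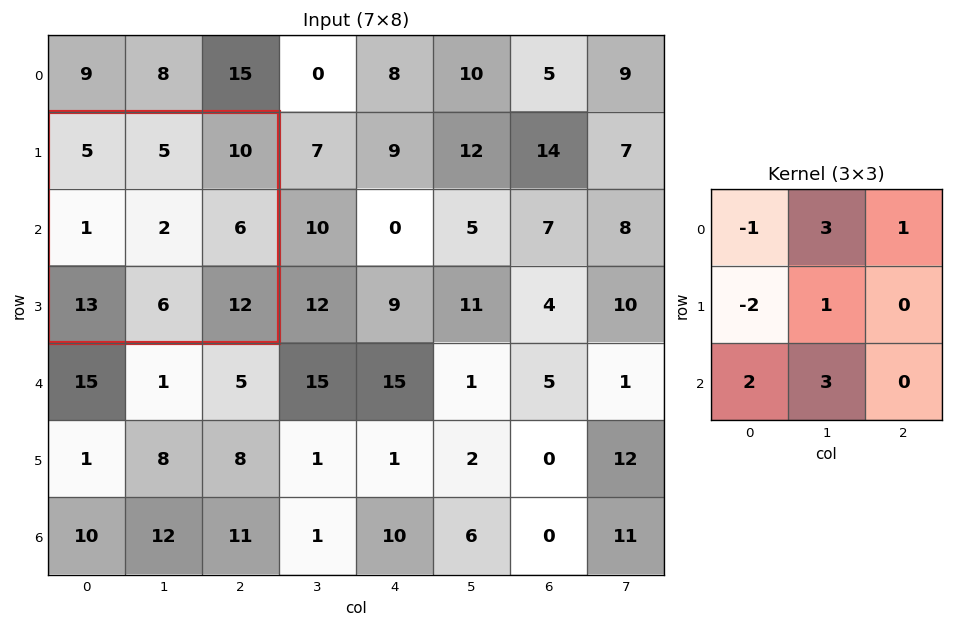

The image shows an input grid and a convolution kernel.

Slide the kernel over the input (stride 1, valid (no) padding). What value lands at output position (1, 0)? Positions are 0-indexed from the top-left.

The receptive field on the input at this output position is [5 5 10 / 1 2 6 / 13 6 12]. Elementwise product with the kernel and sum: 5·-1 + 5·3 + 10·1 + 1·-2 + 2·1 + 13·2 + 6·3.

64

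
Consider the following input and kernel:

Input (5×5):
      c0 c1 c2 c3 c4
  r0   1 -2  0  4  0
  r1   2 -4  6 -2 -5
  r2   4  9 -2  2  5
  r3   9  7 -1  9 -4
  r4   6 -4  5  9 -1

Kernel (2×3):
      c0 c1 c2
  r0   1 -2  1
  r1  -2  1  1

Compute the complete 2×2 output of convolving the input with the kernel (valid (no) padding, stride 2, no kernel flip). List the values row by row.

Output[0,0]: The receptive field on the input at this output position is [1 -2 0 / 2 -4 6]. Elementwise product with the kernel and sum: 1·1 + -2·-2 + 0·1 + 2·-2 + -4·1 + 6·1.

3 -27
-28 6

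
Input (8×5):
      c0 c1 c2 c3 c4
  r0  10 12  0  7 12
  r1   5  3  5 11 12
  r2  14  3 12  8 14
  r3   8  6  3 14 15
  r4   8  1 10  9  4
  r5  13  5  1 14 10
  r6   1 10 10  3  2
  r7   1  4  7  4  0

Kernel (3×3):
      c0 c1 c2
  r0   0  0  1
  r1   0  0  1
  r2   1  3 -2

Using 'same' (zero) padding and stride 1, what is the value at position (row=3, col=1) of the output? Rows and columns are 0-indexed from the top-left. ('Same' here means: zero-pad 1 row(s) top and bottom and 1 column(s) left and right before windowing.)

6

The receptive field on the zero-padded input at this output position is [14 3 12 / 8 6 3 / 8 1 10]. Elementwise product with the kernel and sum: 12·1 + 3·1 + 8·1 + 1·3 + 10·-2.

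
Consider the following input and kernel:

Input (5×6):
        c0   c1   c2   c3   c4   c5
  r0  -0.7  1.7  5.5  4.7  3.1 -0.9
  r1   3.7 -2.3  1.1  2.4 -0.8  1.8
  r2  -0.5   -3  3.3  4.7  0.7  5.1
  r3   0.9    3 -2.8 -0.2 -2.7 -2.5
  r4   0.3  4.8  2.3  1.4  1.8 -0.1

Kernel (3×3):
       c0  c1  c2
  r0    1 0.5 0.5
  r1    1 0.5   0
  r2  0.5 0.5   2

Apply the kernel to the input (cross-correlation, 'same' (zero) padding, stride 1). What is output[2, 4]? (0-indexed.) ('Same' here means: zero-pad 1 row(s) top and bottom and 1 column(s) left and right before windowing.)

1.5

The receptive field on the zero-padded input at this output position is [2.4 -0.8 1.8 / 4.7 0.7 5.1 / -0.2 -2.7 -2.5]. Elementwise product with the kernel and sum: 2.4·1 + -0.8·0.5 + 1.8·0.5 + 4.7·1 + 0.7·0.5 + -0.2·0.5 + -2.7·0.5 + -2.5·2.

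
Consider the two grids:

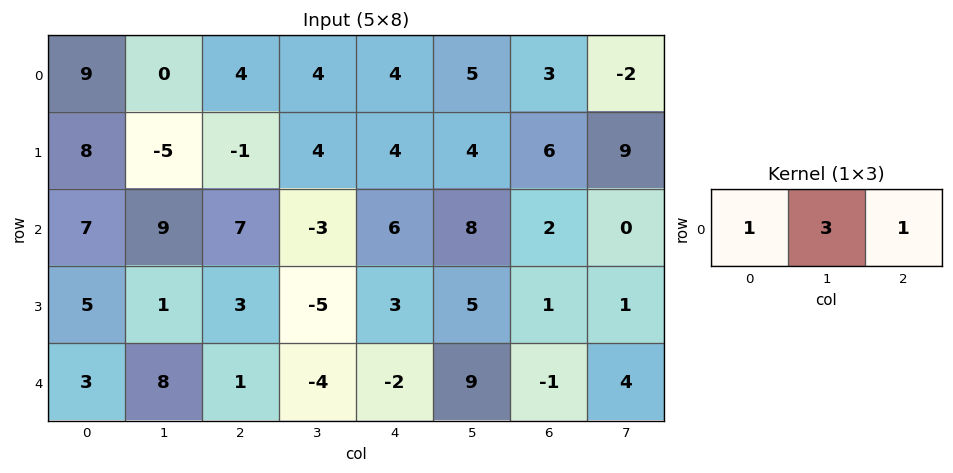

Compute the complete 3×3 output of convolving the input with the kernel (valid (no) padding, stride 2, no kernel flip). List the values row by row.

13 20 22
41 4 32
28 -13 24

Output[0,0]: The receptive field on the input at this output position is [9 0 4]. Elementwise product with the kernel and sum: 9·1 + 0·3 + 4·1.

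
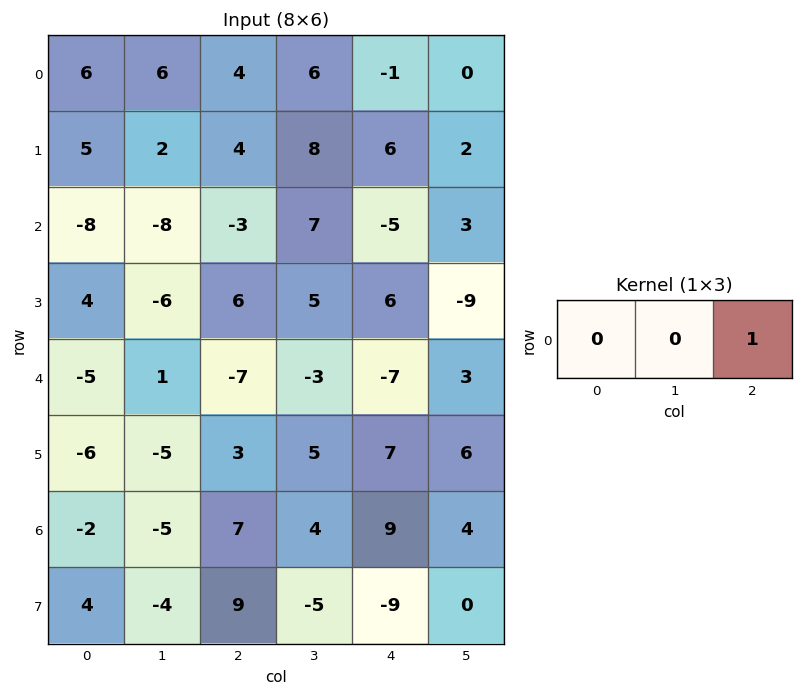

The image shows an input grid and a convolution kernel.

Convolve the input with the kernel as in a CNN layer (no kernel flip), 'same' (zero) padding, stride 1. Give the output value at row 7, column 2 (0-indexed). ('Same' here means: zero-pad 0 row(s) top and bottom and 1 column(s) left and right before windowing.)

The receptive field on the zero-padded input at this output position is [-4 9 -5]. Elementwise product with the kernel and sum: -5·1.

-5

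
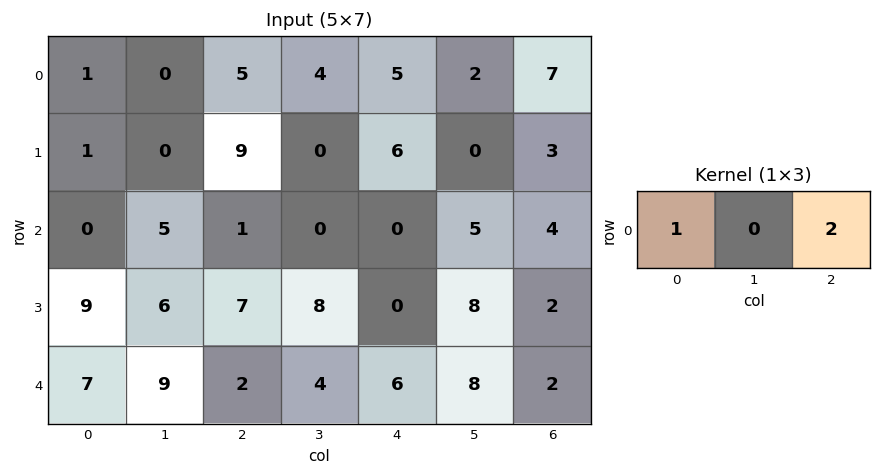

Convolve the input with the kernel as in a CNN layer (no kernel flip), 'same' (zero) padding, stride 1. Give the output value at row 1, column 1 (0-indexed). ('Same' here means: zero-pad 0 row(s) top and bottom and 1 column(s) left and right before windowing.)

19

The receptive field on the zero-padded input at this output position is [1 0 9]. Elementwise product with the kernel and sum: 1·1 + 9·2.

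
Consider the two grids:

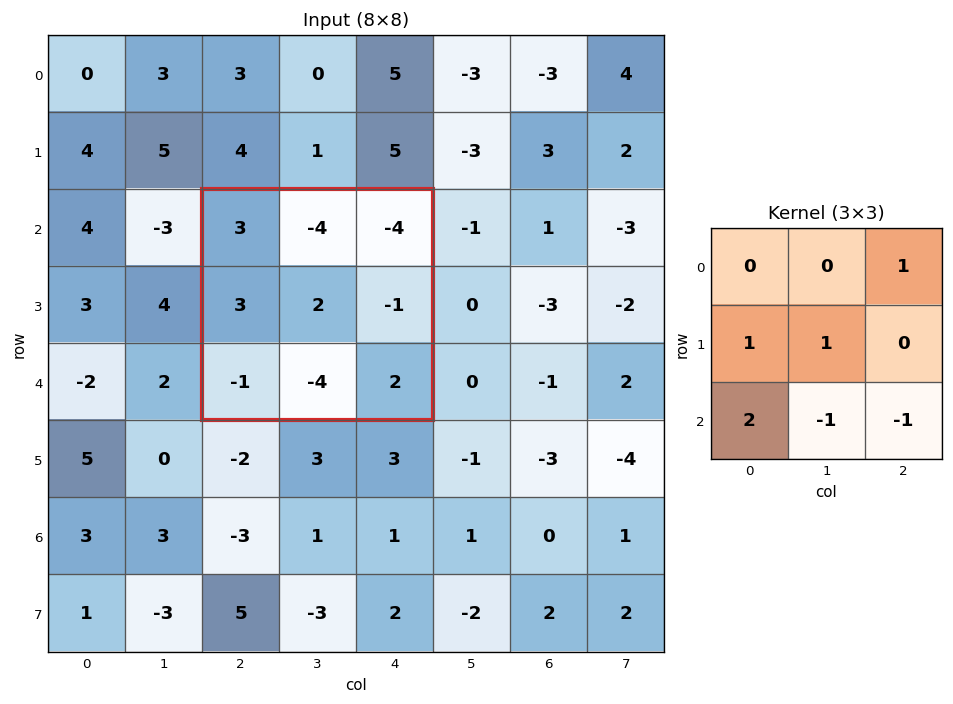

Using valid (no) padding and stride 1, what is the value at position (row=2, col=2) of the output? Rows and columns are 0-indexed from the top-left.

The receptive field on the input at this output position is [3 -4 -4 / 3 2 -1 / -1 -4 2]. Elementwise product with the kernel and sum: -4·1 + 3·1 + 2·1 + -1·2 + -4·-1 + 2·-1.

1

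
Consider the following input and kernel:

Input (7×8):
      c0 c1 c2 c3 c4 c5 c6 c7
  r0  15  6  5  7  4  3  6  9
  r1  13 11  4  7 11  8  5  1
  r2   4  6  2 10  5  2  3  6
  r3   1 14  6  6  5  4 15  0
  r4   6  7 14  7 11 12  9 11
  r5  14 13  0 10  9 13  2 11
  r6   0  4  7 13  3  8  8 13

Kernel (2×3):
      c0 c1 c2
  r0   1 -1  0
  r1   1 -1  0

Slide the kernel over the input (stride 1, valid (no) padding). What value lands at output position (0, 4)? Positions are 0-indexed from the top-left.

4

The receptive field on the input at this output position is [4 3 6 / 11 8 5]. Elementwise product with the kernel and sum: 4·1 + 3·-1 + 11·1 + 8·-1.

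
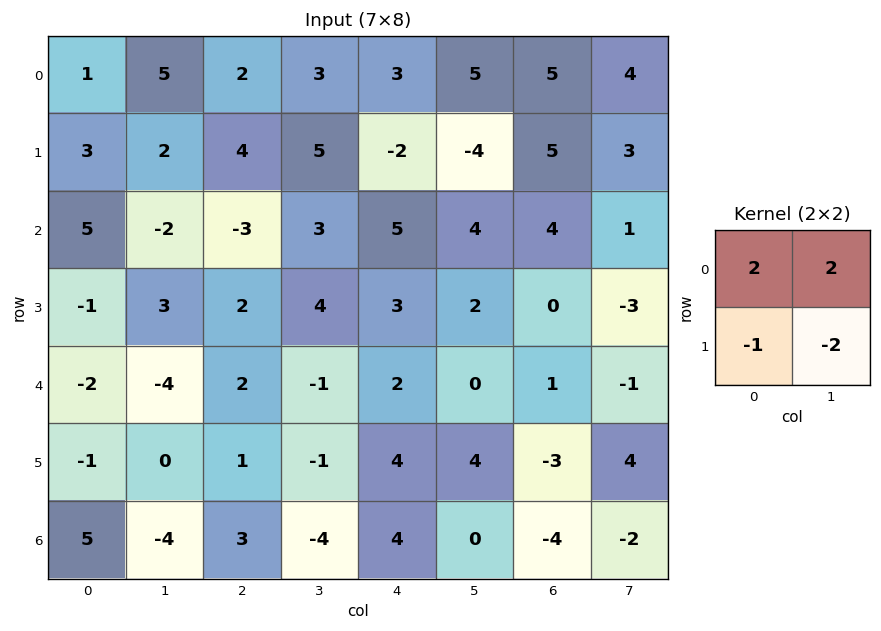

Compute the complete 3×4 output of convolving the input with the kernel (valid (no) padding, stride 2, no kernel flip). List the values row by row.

5 -4 26 7
1 -10 11 16
-11 3 -8 -5

Output[0,0]: The receptive field on the input at this output position is [1 5 / 3 2]. Elementwise product with the kernel and sum: 1·2 + 5·2 + 3·-1 + 2·-2.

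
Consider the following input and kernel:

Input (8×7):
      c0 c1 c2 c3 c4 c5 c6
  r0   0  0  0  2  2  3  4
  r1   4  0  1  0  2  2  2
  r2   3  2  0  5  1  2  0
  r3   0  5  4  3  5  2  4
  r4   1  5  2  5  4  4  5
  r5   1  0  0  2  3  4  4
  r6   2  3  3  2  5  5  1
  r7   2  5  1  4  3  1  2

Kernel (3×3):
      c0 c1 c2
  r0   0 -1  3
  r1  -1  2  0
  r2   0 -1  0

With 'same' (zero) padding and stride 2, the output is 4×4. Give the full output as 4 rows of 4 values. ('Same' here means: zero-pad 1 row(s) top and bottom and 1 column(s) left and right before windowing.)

-4 -1 0 3
2 -7 -4 -8
16 4 1 -2
1 8 14 -9

Output[0,0]: The receptive field on the zero-padded input at this output position is [0 0 0 / 0 0 0 / 0 4 0]. Elementwise product with the kernel and sum: 0·-1 + 0·3 + 0·-1 + 0·2 + 4·-1.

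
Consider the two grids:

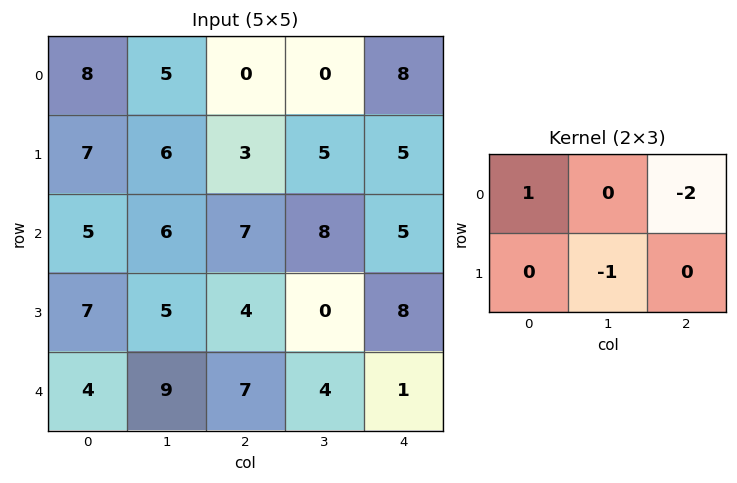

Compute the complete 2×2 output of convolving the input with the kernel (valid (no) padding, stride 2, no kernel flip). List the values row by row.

Output[0,0]: The receptive field on the input at this output position is [8 5 0 / 7 6 3]. Elementwise product with the kernel and sum: 8·1 + 0·-2 + 6·-1.

2 -21
-14 -3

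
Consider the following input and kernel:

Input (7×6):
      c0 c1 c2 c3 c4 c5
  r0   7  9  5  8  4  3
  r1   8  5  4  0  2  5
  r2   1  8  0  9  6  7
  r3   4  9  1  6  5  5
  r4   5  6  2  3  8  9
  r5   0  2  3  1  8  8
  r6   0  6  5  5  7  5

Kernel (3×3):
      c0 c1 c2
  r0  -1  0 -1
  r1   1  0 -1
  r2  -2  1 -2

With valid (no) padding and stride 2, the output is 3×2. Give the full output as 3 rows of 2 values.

-2 -10
-6 -27
-14 -34

Output[0,0]: The receptive field on the input at this output position is [7 9 5 / 8 5 4 / 1 8 0]. Elementwise product with the kernel and sum: 7·-1 + 5·-1 + 8·1 + 4·-1 + 1·-2 + 8·1 + 0·-2.
Output[0,1]: The receptive field on the input at this output position is [5 8 4 / 4 0 2 / 0 9 6]. Elementwise product with the kernel and sum: 5·-1 + 4·-1 + 4·1 + 2·-1 + 0·-2 + 9·1 + 6·-2.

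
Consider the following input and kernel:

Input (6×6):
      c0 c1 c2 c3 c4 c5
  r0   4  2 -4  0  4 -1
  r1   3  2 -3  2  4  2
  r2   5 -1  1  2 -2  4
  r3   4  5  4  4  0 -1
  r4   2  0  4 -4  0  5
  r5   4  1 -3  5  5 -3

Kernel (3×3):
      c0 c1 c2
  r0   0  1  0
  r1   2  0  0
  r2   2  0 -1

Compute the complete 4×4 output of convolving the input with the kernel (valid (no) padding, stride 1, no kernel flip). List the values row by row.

17 -4 -2 8
16 1 12 17
7 15 18 -7
20 1 1 5

Output[0,0]: The receptive field on the input at this output position is [4 2 -4 / 3 2 -3 / 5 -1 1]. Elementwise product with the kernel and sum: 2·1 + 3·2 + 5·2 + 1·-1.
Output[0,1]: The receptive field on the input at this output position is [2 -4 0 / 2 -3 2 / -1 1 2]. Elementwise product with the kernel and sum: -4·1 + 2·2 + -1·2 + 2·-1.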